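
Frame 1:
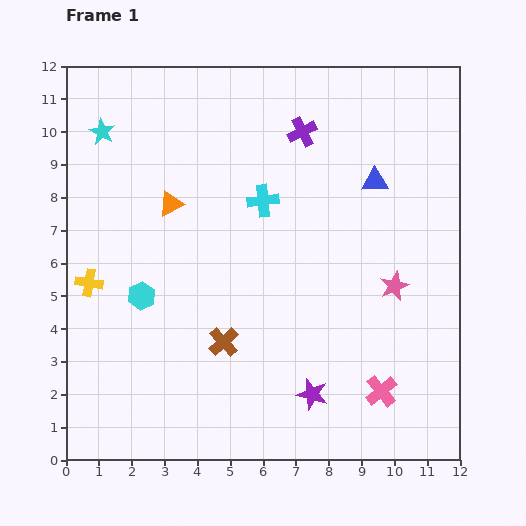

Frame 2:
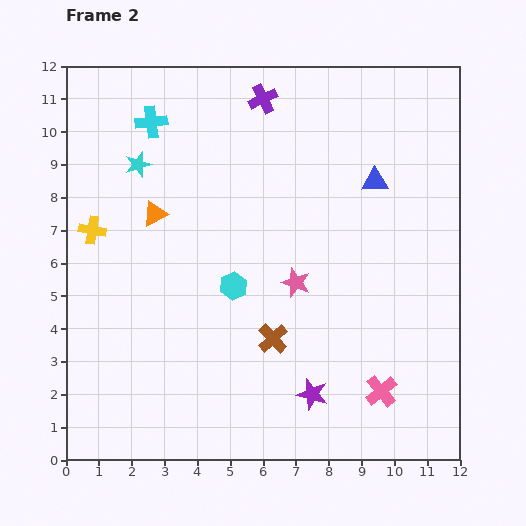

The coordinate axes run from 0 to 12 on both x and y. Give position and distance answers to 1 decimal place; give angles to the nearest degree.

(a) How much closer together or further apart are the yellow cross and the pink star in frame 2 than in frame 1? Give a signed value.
-2.9

Distance in frame 1: 9.3. Distance in frame 2: 6.4.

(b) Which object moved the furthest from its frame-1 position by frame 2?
the cyan cross

(moved 4.2; next 3.0)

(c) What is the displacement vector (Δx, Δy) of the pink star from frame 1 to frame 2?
(-3.0, 0.1)

The pink star was at (10.0, 5.3) in frame 1 and (7.0, 5.4) in frame 2.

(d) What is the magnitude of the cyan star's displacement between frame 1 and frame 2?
1.5

The cyan star moved from (1.1, 10.0) to (2.2, 9.0), a distance of √(1.1² + 1.0²) ≈ 1.5.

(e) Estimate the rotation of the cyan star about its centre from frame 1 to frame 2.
26° clockwise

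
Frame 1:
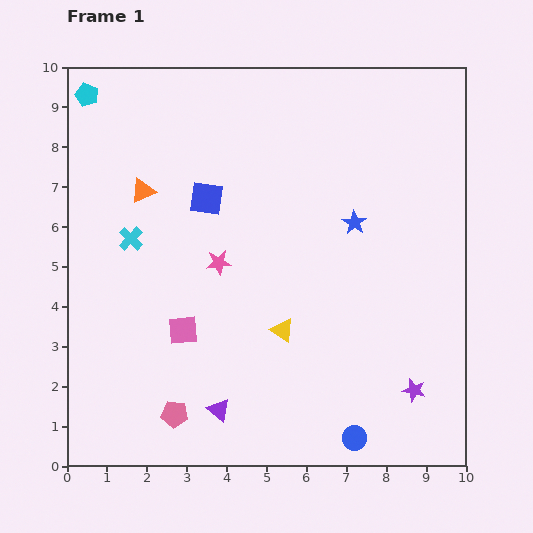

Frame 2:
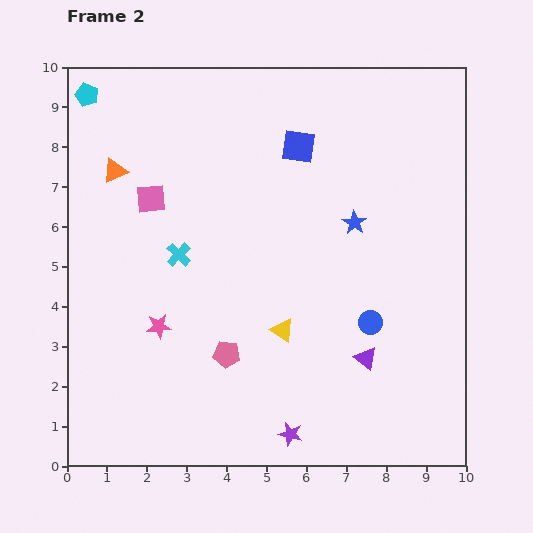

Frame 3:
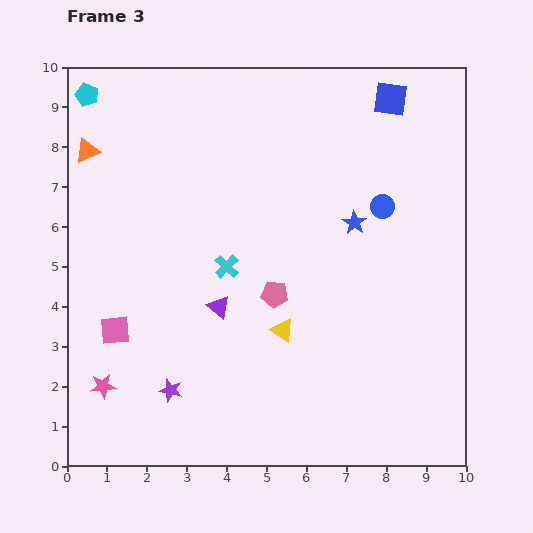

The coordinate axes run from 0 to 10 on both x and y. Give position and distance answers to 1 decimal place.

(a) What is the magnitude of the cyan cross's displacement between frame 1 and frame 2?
1.3

The cyan cross moved from (1.6, 5.7) to (2.8, 5.3), a distance of √(1.2² + 0.4²) ≈ 1.3.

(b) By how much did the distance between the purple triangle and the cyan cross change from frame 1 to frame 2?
+0.6

Distance in frame 1: 4.8. Distance in frame 2: 5.4.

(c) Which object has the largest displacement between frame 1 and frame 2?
the purple triangle

(moved 3.9; next 3.4)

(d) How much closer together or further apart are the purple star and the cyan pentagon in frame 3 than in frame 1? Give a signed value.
-3.3

Distance in frame 1: 11.0. Distance in frame 3: 7.7.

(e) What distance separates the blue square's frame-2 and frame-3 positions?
2.6

The blue square moved from (5.8, 8.0) to (8.1, 9.2), a distance of √(2.3² + 1.2²) ≈ 2.6.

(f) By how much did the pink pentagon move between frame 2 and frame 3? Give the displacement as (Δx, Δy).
(1.2, 1.5)

The pink pentagon was at (4.0, 2.8) in frame 2 and (5.2, 4.3) in frame 3.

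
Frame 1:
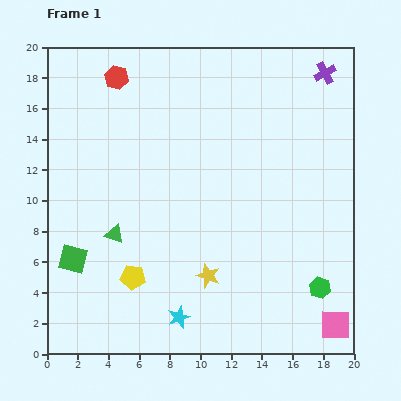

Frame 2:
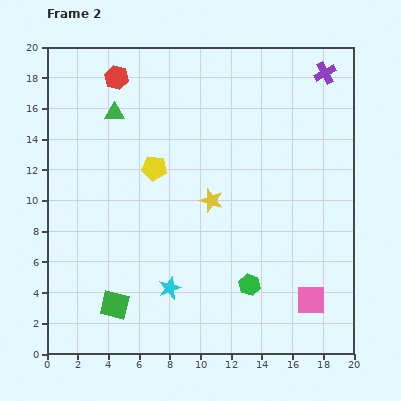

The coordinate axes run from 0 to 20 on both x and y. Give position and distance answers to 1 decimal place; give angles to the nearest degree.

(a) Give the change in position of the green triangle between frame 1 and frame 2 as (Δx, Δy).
(0.0, 7.9)

The green triangle was at (4.4, 7.8) in frame 1 and (4.4, 15.7) in frame 2.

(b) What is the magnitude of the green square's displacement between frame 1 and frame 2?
4.0

The green square moved from (1.7, 6.2) to (4.4, 3.2), a distance of √(2.7² + 3.0²) ≈ 4.0.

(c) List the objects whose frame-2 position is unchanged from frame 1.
the purple cross, the red hexagon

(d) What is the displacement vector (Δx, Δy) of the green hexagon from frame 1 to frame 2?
(-4.6, 0.2)

The green hexagon was at (17.8, 4.3) in frame 1 and (13.2, 4.5) in frame 2.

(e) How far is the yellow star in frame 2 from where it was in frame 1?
4.9

The yellow star moved from (10.5, 5.1) to (10.7, 10.0), a distance of √(0.2² + 4.9²) ≈ 4.9.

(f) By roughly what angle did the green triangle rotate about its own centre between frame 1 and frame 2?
20° counter-clockwise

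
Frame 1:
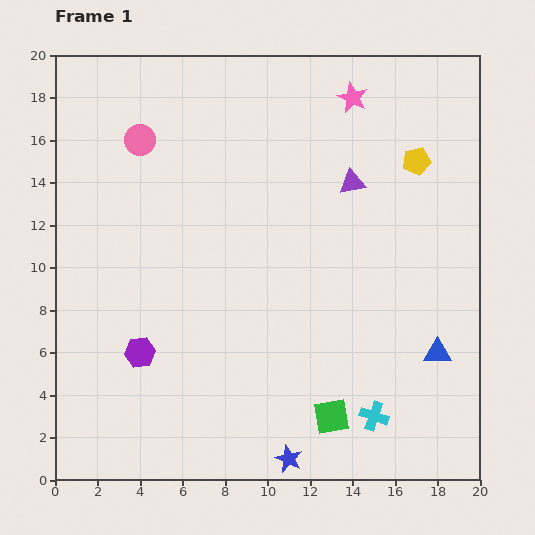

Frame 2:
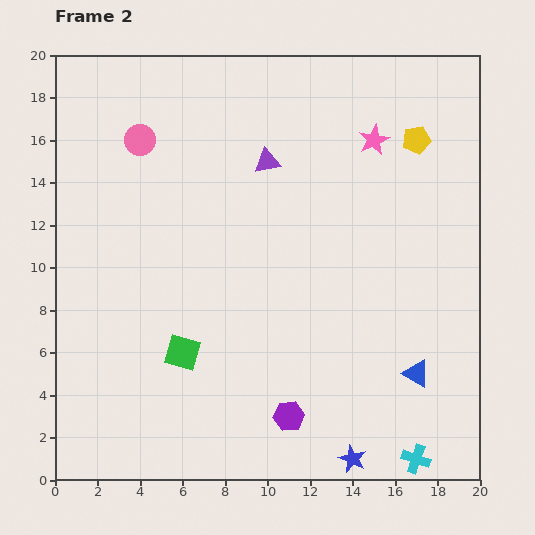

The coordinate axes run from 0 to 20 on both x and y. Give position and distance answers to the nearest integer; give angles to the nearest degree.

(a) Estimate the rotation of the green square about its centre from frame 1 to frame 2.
27° clockwise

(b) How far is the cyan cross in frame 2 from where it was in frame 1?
3

The cyan cross moved from (15, 3) to (17, 1), a distance of √(2² + 2²) ≈ 3.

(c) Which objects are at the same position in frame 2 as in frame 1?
the pink circle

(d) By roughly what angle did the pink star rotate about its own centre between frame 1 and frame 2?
21° clockwise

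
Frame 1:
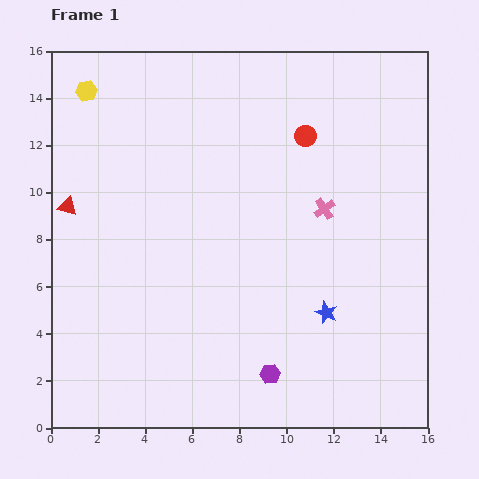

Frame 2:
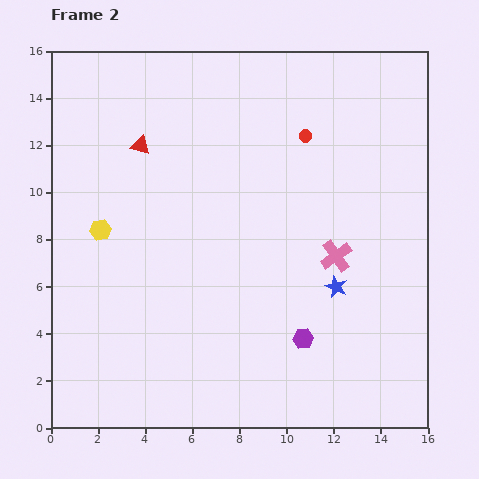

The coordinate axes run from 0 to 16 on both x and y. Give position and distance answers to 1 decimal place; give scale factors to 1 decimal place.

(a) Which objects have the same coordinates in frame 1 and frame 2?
the red circle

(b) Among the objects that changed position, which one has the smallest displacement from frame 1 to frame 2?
the blue star

(moved 1.2)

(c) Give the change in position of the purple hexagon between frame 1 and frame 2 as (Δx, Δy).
(1.4, 1.5)

The purple hexagon was at (9.3, 2.3) in frame 1 and (10.7, 3.8) in frame 2.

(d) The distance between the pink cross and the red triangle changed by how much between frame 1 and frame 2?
-1.4

Distance in frame 1: 10.9. Distance in frame 2: 9.5.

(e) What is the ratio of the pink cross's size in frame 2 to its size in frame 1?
1.5×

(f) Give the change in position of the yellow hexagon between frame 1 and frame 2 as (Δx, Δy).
(0.6, -5.9)

The yellow hexagon was at (1.5, 14.3) in frame 1 and (2.1, 8.4) in frame 2.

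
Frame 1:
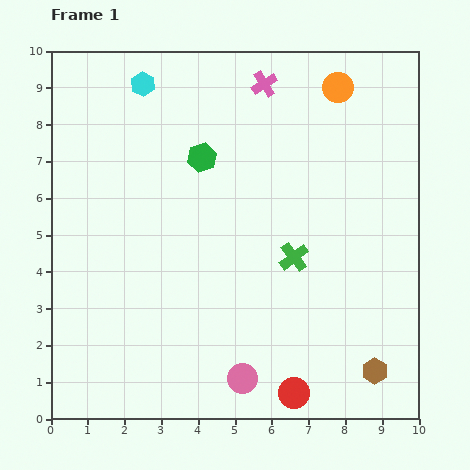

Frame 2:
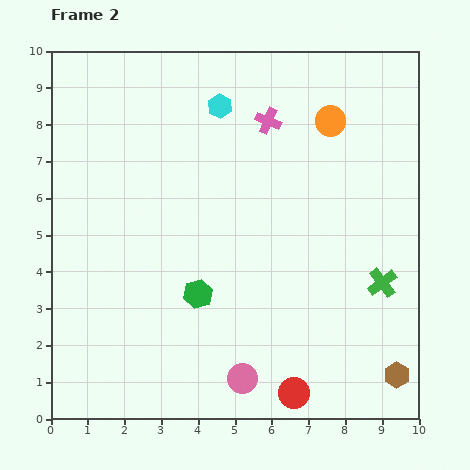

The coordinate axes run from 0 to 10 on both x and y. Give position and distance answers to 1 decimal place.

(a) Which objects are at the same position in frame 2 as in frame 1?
the red circle, the pink circle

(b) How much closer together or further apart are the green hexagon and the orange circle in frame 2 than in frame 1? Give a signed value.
+1.7

Distance in frame 1: 4.2. Distance in frame 2: 5.9.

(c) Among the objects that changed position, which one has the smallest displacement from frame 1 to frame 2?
the brown hexagon

(moved 0.6)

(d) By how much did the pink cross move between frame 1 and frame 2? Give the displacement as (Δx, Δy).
(0.1, -1.0)

The pink cross was at (5.8, 9.1) in frame 1 and (5.9, 8.1) in frame 2.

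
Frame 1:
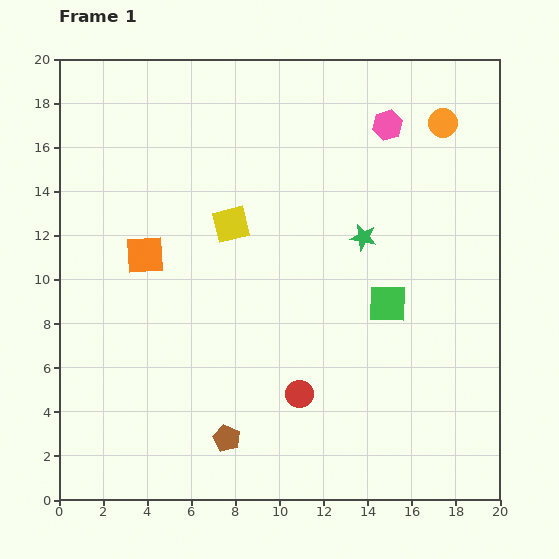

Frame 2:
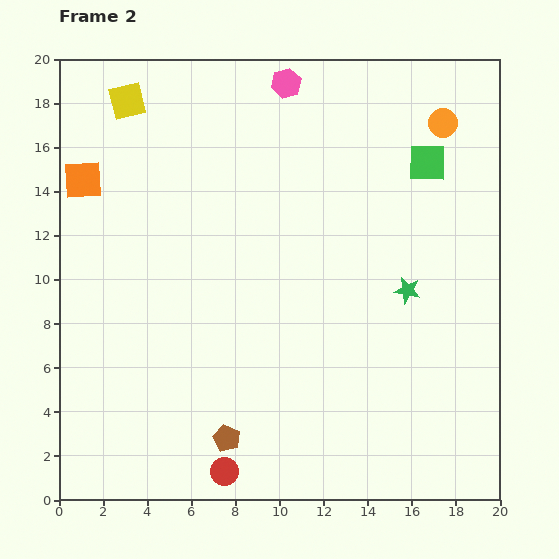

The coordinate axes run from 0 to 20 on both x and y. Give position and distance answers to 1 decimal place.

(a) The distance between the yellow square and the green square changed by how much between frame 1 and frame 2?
+5.9

Distance in frame 1: 8.0. Distance in frame 2: 13.9.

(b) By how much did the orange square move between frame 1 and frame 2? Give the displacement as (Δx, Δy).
(-2.8, 3.4)

The orange square was at (3.9, 11.1) in frame 1 and (1.1, 14.5) in frame 2.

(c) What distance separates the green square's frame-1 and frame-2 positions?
6.6

The green square moved from (14.9, 8.9) to (16.7, 15.3), a distance of √(1.8² + 6.4²) ≈ 6.6.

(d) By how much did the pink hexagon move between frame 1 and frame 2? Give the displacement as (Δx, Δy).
(-4.6, 1.9)

The pink hexagon was at (14.9, 17.0) in frame 1 and (10.3, 18.9) in frame 2.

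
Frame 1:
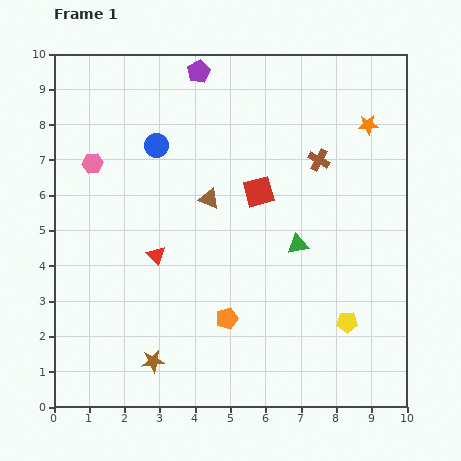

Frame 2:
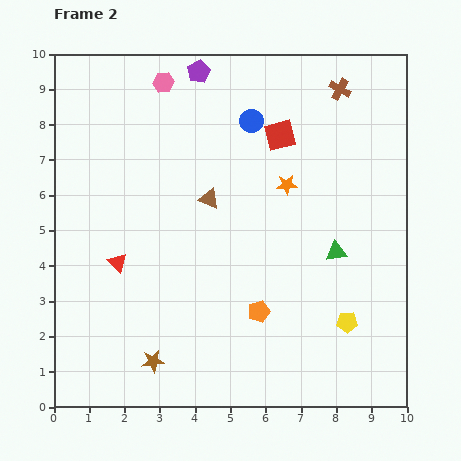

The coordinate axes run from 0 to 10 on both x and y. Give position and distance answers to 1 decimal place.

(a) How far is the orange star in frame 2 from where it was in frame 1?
2.9

The orange star moved from (8.9, 8.0) to (6.6, 6.3), a distance of √(2.3² + 1.7²) ≈ 2.9.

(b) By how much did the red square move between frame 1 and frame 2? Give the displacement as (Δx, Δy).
(0.6, 1.6)

The red square was at (5.8, 6.1) in frame 1 and (6.4, 7.7) in frame 2.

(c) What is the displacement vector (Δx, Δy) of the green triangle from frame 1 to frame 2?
(1.1, -0.2)

The green triangle was at (6.9, 4.6) in frame 1 and (8.0, 4.4) in frame 2.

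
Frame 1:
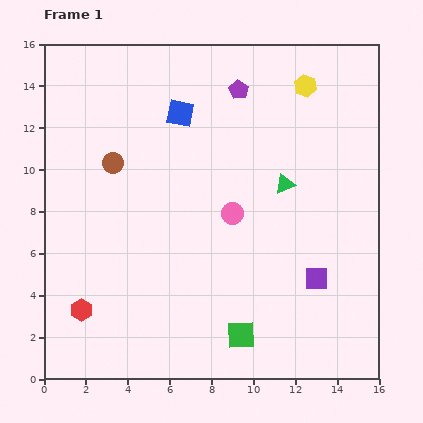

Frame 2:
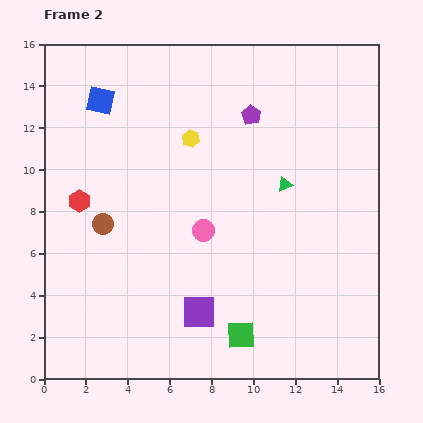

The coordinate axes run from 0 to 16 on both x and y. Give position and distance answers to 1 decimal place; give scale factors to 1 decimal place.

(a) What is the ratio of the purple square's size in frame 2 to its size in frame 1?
1.4×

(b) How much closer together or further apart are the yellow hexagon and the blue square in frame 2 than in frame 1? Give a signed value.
-1.4

Distance in frame 1: 6.1. Distance in frame 2: 4.7.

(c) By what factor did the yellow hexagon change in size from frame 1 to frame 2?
0.8×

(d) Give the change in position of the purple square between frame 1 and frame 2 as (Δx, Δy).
(-5.6, -1.6)

The purple square was at (13.0, 4.8) in frame 1 and (7.4, 3.2) in frame 2.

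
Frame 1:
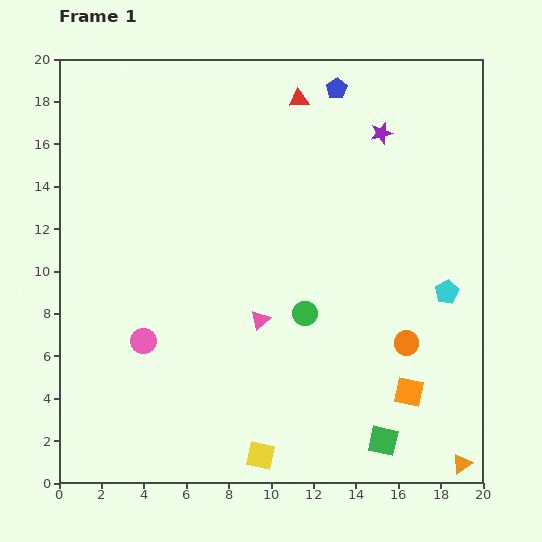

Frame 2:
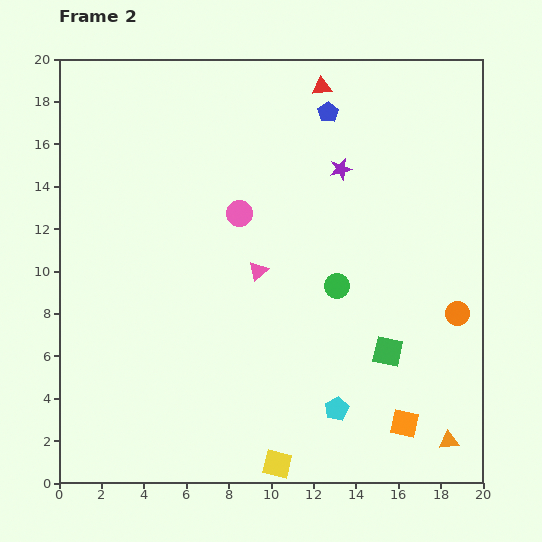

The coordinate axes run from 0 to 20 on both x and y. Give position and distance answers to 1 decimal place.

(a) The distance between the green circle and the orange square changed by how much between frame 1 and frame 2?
+1.1

Distance in frame 1: 6.1. Distance in frame 2: 7.2.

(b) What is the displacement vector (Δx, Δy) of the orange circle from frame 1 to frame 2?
(2.4, 1.4)

The orange circle was at (16.4, 6.6) in frame 1 and (18.8, 8.0) in frame 2.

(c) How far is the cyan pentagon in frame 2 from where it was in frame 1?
7.6

The cyan pentagon moved from (18.3, 9.0) to (13.1, 3.5), a distance of √(5.2² + 5.5²) ≈ 7.6.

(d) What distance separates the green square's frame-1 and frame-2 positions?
4.2

The green square moved from (15.3, 2.0) to (15.5, 6.2), a distance of √(0.2² + 4.2²) ≈ 4.2.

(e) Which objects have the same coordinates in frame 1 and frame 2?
none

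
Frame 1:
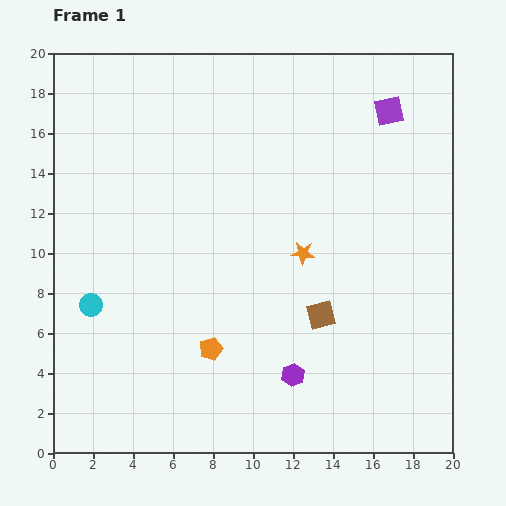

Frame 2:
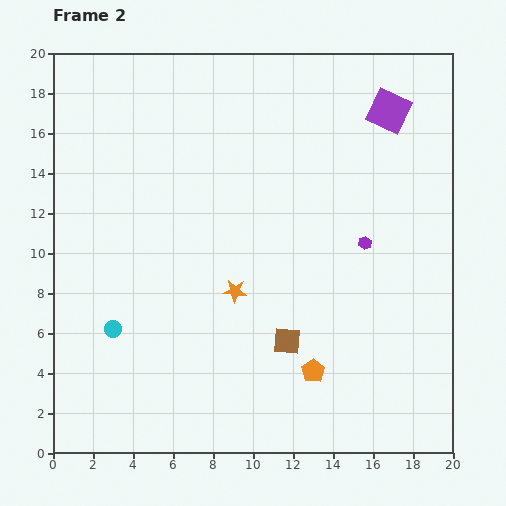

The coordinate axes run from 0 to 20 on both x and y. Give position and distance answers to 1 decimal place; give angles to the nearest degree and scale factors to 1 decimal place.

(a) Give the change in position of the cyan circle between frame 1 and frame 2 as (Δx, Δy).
(1.1, -1.2)

The cyan circle was at (1.9, 7.4) in frame 1 and (3.0, 6.2) in frame 2.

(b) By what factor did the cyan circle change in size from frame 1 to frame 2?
0.8×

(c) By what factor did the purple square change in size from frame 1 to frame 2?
1.4×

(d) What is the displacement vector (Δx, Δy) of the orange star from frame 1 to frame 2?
(-3.4, -1.9)

The orange star was at (12.5, 10.0) in frame 1 and (9.1, 8.1) in frame 2.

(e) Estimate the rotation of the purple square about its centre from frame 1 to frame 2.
37° clockwise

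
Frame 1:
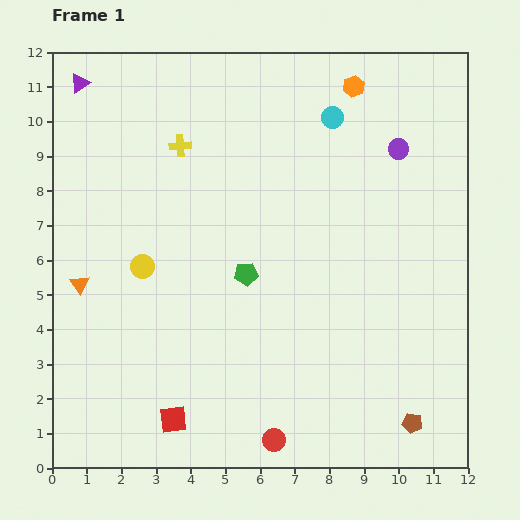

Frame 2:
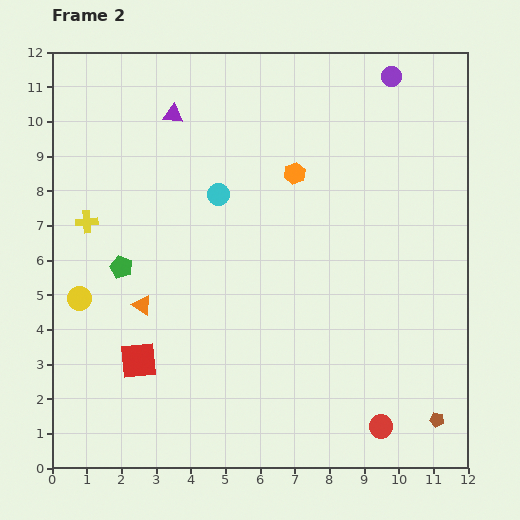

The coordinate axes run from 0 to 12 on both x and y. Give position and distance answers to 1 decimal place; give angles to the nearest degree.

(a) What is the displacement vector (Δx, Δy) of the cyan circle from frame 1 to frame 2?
(-3.3, -2.2)

The cyan circle was at (8.1, 10.1) in frame 1 and (4.8, 7.9) in frame 2.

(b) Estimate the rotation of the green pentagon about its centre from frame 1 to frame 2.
27° clockwise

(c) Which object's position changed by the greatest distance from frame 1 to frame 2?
the cyan circle

(moved 4.0; next 3.6)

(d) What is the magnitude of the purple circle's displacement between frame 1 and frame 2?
2.1

The purple circle moved from (10.0, 9.2) to (9.8, 11.3), a distance of √(0.2² + 2.1²) ≈ 2.1.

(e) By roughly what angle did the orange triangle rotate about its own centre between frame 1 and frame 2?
25° counter-clockwise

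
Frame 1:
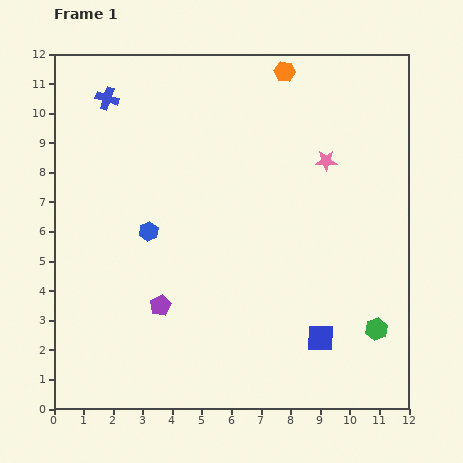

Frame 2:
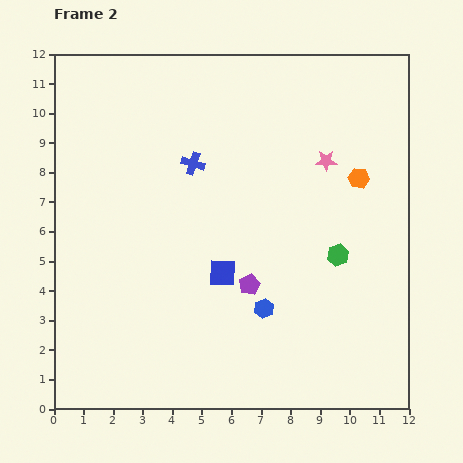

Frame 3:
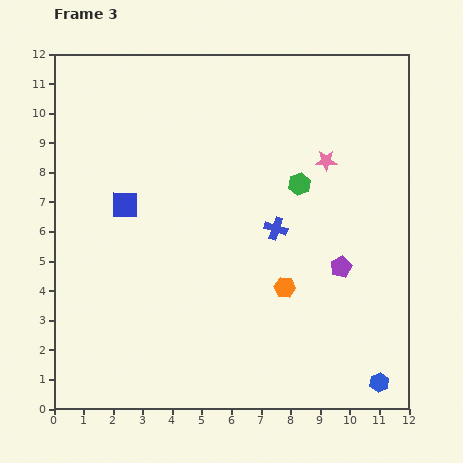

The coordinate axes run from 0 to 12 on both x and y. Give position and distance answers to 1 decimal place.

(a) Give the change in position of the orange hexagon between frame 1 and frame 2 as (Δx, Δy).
(2.5, -3.6)

The orange hexagon was at (7.8, 11.4) in frame 1 and (10.3, 7.8) in frame 2.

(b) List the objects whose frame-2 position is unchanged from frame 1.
the pink star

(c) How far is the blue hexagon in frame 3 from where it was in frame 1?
9.3

The blue hexagon moved from (3.2, 6.0) to (11.0, 0.9), a distance of √(7.8² + 5.1²) ≈ 9.3.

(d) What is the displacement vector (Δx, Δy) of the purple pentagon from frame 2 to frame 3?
(3.1, 0.6)

The purple pentagon was at (6.6, 4.2) in frame 2 and (9.7, 4.8) in frame 3.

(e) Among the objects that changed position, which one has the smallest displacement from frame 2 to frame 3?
the green hexagon

(moved 2.7)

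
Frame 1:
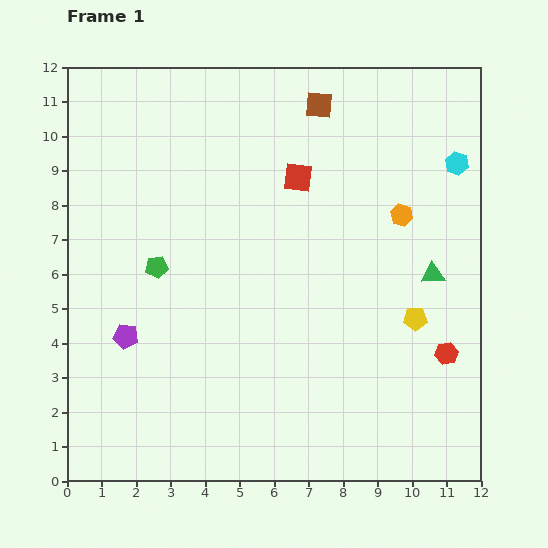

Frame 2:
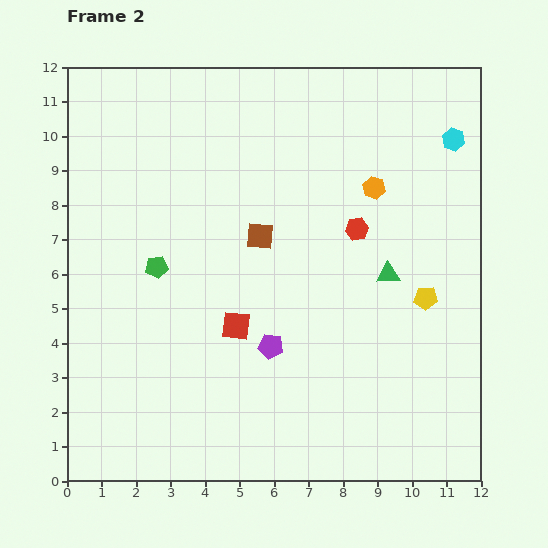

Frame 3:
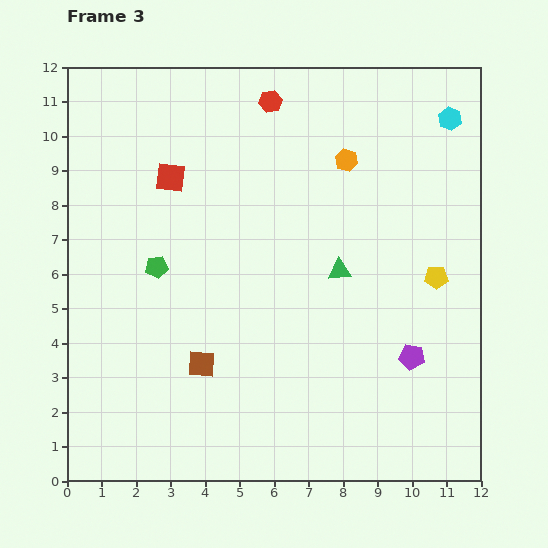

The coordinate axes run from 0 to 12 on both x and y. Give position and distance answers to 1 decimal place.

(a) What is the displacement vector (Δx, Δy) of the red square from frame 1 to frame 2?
(-1.8, -4.3)

The red square was at (6.7, 8.8) in frame 1 and (4.9, 4.5) in frame 2.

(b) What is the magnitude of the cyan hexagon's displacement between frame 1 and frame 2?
0.7

The cyan hexagon moved from (11.3, 9.2) to (11.2, 9.9), a distance of √(0.1² + 0.7²) ≈ 0.7.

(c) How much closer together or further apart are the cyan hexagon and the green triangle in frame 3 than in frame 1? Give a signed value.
+2.1

Distance in frame 1: 3.3. Distance in frame 3: 5.4.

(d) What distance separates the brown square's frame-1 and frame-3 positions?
8.2

The brown square moved from (7.3, 10.9) to (3.9, 3.4), a distance of √(3.4² + 7.5²) ≈ 8.2.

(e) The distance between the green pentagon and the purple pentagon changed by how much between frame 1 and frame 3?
+5.6

Distance in frame 1: 2.2. Distance in frame 3: 7.8.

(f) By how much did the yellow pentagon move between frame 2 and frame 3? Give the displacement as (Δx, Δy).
(0.3, 0.6)

The yellow pentagon was at (10.4, 5.3) in frame 2 and (10.7, 5.9) in frame 3.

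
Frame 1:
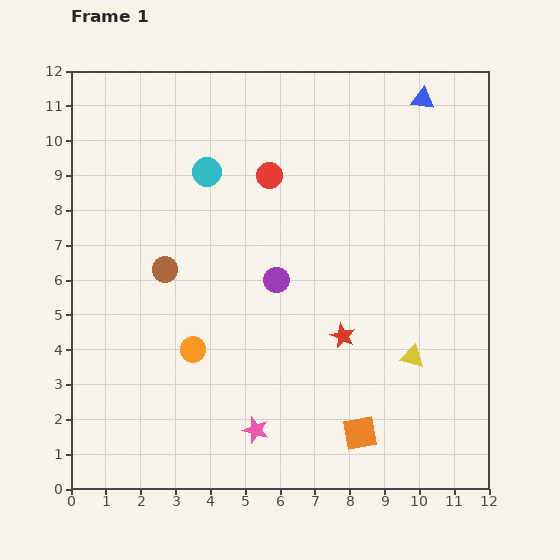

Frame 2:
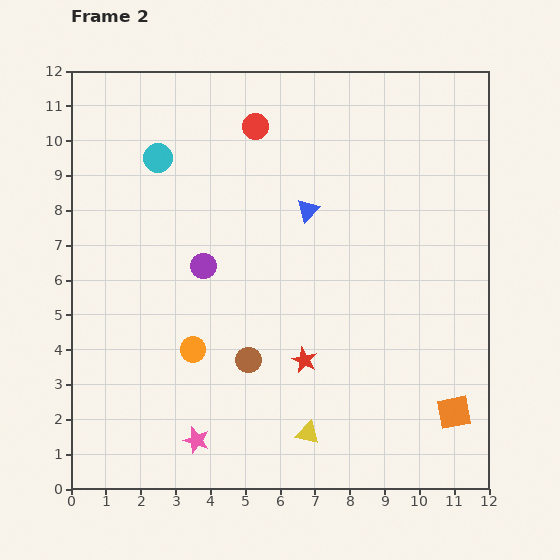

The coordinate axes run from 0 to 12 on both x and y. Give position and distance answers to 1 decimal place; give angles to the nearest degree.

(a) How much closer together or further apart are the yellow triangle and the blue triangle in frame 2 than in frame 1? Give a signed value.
-1.0

Distance in frame 1: 7.4. Distance in frame 2: 6.4.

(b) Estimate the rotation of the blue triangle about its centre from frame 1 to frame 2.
52° counter-clockwise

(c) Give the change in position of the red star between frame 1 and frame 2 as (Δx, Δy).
(-1.1, -0.7)

The red star was at (7.8, 4.4) in frame 1 and (6.7, 3.7) in frame 2.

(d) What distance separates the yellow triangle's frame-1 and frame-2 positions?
3.7

The yellow triangle moved from (9.8, 3.8) to (6.8, 1.6), a distance of √(3.0² + 2.2²) ≈ 3.7.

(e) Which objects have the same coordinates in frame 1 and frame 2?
the orange circle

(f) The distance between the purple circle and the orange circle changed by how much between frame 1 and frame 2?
-0.7

Distance in frame 1: 3.1. Distance in frame 2: 2.4.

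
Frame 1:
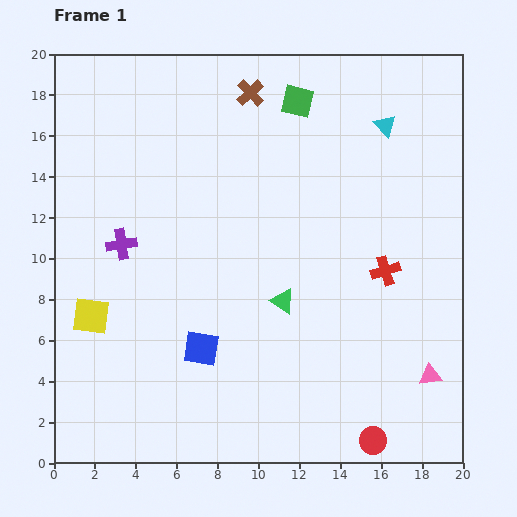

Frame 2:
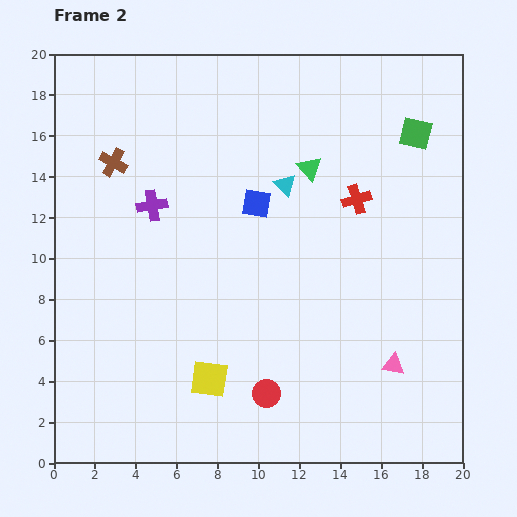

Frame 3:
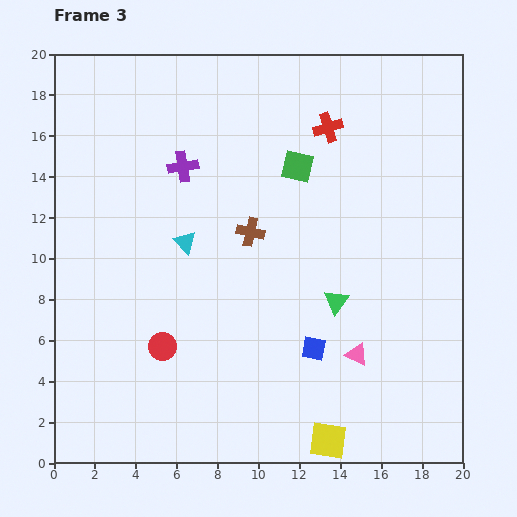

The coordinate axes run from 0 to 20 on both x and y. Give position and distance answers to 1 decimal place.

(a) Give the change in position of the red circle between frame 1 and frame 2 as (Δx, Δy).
(-5.2, 2.3)

The red circle was at (15.6, 1.1) in frame 1 and (10.4, 3.4) in frame 2.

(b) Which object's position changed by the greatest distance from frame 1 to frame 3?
the yellow square

(moved 13.1; next 11.3)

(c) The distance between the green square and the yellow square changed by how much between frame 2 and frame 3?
-2.2

Distance in frame 2: 15.7. Distance in frame 3: 13.5.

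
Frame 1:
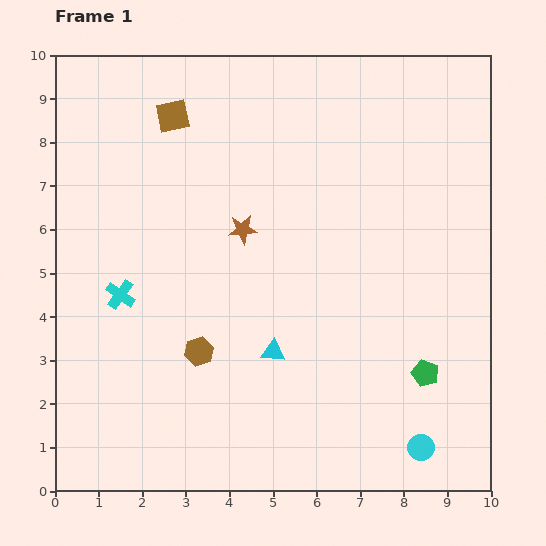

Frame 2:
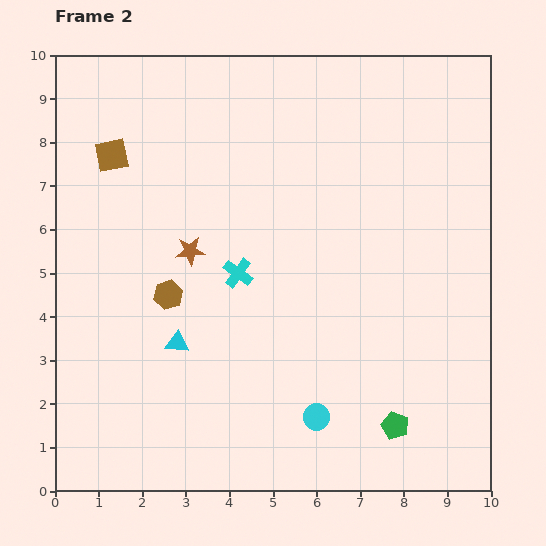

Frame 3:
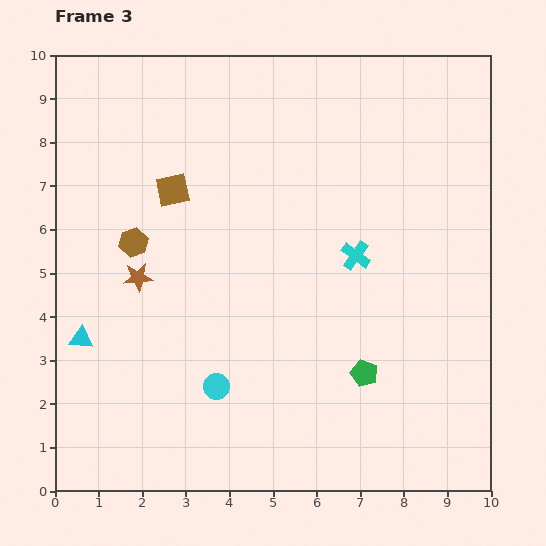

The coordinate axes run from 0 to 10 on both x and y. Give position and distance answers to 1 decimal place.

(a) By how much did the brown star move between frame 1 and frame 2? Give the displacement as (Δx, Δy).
(-1.2, -0.5)

The brown star was at (4.3, 6.0) in frame 1 and (3.1, 5.5) in frame 2.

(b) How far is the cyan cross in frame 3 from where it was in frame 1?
5.5

The cyan cross moved from (1.5, 4.5) to (6.9, 5.4), a distance of √(5.4² + 0.9²) ≈ 5.5.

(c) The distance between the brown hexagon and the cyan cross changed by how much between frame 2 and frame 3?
+3.4

Distance in frame 2: 1.7. Distance in frame 3: 5.1.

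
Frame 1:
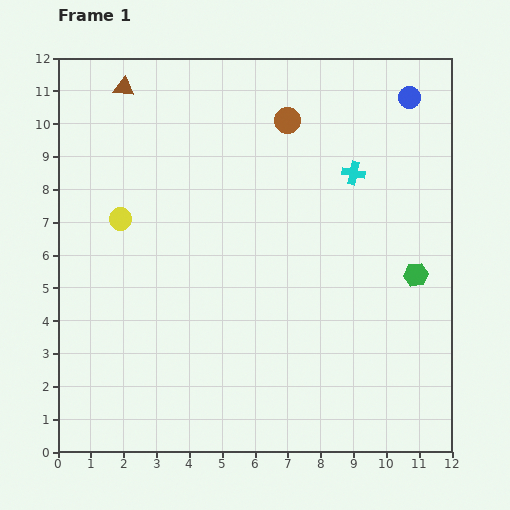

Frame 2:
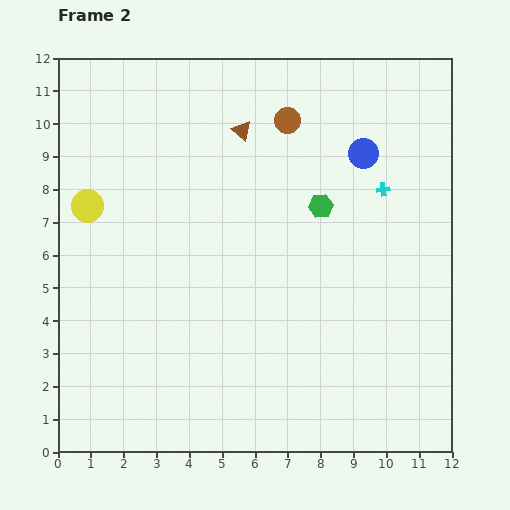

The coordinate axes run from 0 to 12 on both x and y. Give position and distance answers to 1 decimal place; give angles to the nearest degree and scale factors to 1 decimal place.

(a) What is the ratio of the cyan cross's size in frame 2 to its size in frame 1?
0.6×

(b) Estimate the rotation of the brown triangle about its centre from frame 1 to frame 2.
34° clockwise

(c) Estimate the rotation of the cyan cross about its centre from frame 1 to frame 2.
19° counter-clockwise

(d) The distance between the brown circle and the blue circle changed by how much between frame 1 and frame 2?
-1.3

Distance in frame 1: 3.8. Distance in frame 2: 2.5.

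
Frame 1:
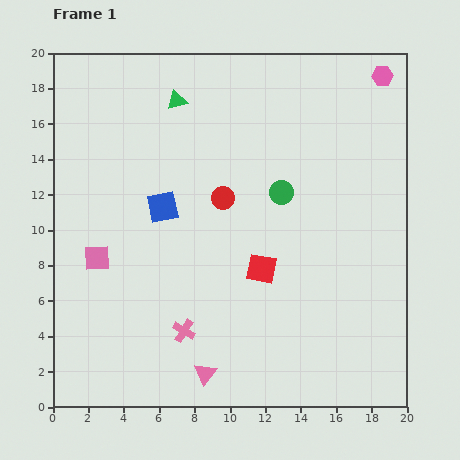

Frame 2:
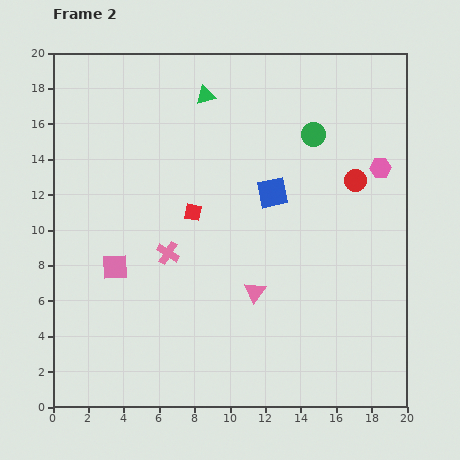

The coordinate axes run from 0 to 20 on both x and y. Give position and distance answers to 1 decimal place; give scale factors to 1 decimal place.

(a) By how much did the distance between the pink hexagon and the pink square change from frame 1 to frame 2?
-3.1

Distance in frame 1: 19.1. Distance in frame 2: 16.0.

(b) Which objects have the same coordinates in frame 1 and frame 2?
none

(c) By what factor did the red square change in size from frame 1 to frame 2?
0.6×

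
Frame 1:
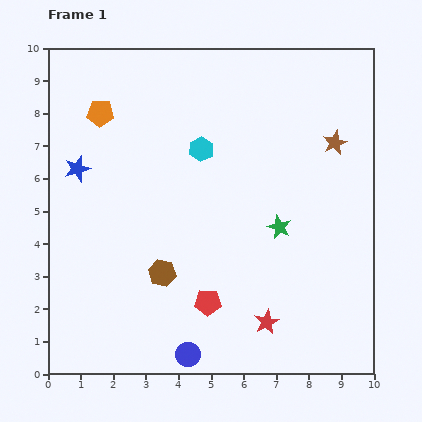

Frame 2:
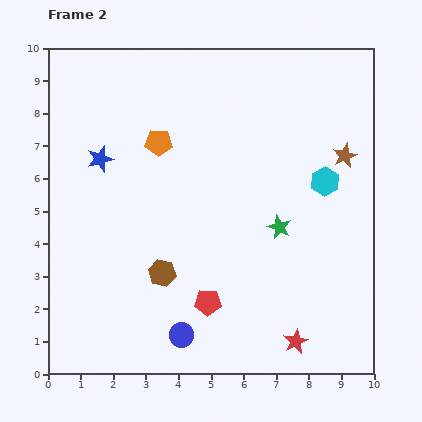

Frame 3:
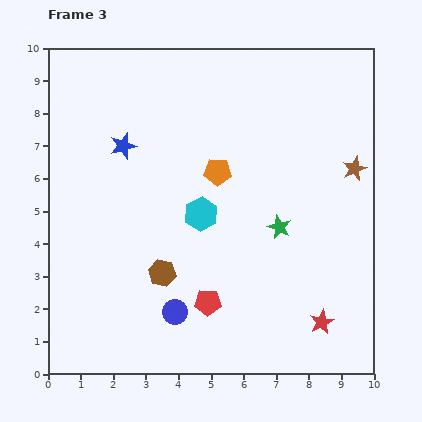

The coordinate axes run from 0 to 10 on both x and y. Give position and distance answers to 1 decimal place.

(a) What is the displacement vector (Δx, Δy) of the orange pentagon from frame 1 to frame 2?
(1.8, -0.9)

The orange pentagon was at (1.6, 8.0) in frame 1 and (3.4, 7.1) in frame 2.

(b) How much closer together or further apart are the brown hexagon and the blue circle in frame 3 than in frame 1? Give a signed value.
-1.3

Distance in frame 1: 2.6. Distance in frame 3: 1.3.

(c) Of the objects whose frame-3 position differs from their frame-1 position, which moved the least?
the brown star

(moved 1.0)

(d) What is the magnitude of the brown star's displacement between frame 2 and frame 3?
0.5

The brown star moved from (9.1, 6.7) to (9.4, 6.3), a distance of √(0.3² + 0.4²) ≈ 0.5.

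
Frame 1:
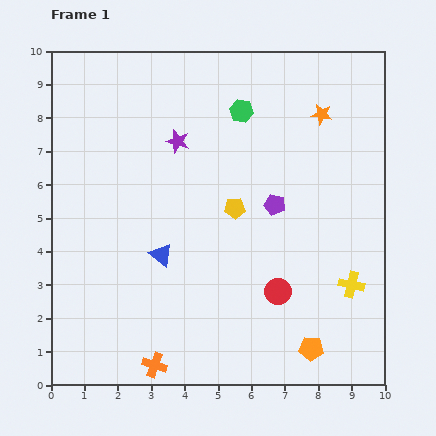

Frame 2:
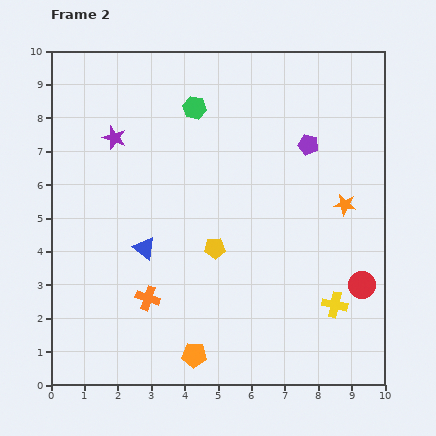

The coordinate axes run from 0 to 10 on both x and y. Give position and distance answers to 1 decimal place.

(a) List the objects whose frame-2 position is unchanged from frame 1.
none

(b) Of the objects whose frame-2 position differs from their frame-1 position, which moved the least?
the blue triangle

(moved 0.5)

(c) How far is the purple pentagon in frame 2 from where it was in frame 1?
2.1

The purple pentagon moved from (6.7, 5.4) to (7.7, 7.2), a distance of √(1.0² + 1.8²) ≈ 2.1.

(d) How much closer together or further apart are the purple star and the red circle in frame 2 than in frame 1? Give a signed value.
+3.2

Distance in frame 1: 5.4. Distance in frame 2: 8.6.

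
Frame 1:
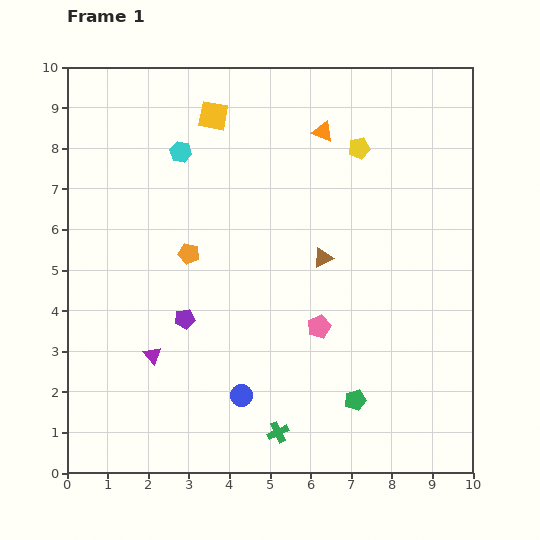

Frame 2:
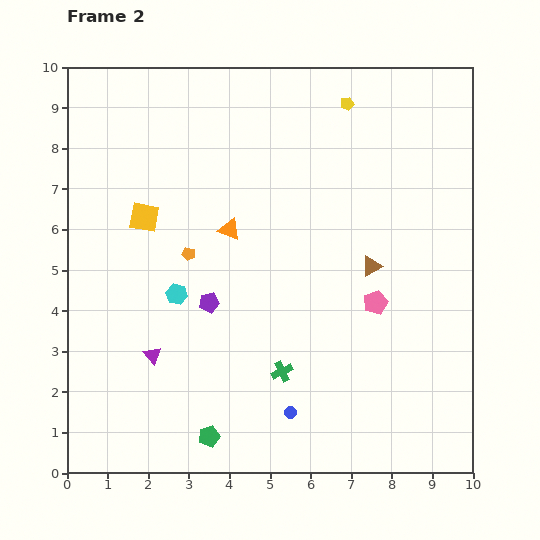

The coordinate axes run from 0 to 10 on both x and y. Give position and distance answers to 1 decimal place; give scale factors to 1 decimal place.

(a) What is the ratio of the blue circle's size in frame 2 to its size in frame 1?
0.6×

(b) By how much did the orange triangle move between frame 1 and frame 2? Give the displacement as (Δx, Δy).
(-2.3, -2.4)

The orange triangle was at (6.3, 8.4) in frame 1 and (4.0, 6.0) in frame 2.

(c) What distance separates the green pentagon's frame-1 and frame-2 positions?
3.7

The green pentagon moved from (7.1, 1.8) to (3.5, 0.9), a distance of √(3.6² + 0.9²) ≈ 3.7.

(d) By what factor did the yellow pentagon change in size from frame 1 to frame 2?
0.6×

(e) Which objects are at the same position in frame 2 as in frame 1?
the orange pentagon, the purple triangle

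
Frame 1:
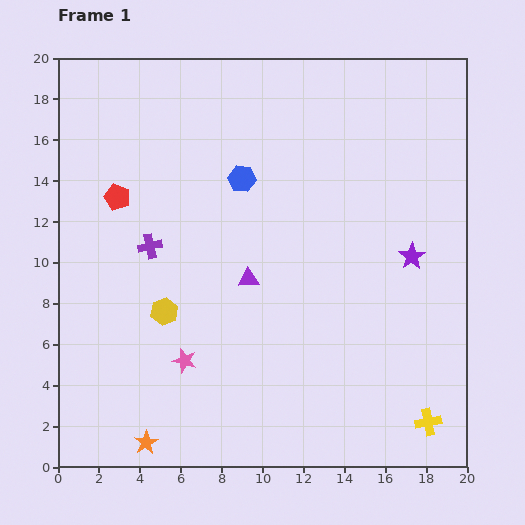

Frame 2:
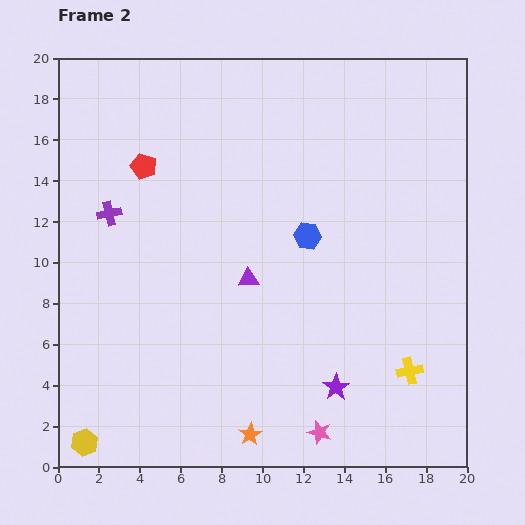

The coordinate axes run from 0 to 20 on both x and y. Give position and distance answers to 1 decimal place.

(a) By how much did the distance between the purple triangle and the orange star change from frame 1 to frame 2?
-1.8

Distance in frame 1: 9.4. Distance in frame 2: 7.6.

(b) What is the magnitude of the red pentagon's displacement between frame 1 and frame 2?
2.0

The red pentagon moved from (2.9, 13.2) to (4.2, 14.7), a distance of √(1.3² + 1.5²) ≈ 2.0.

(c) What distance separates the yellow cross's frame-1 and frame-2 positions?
2.7

The yellow cross moved from (18.1, 2.2) to (17.2, 4.7), a distance of √(0.9² + 2.5²) ≈ 2.7.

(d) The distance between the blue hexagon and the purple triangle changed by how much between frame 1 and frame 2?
-1.3

Distance in frame 1: 4.9. Distance in frame 2: 3.6.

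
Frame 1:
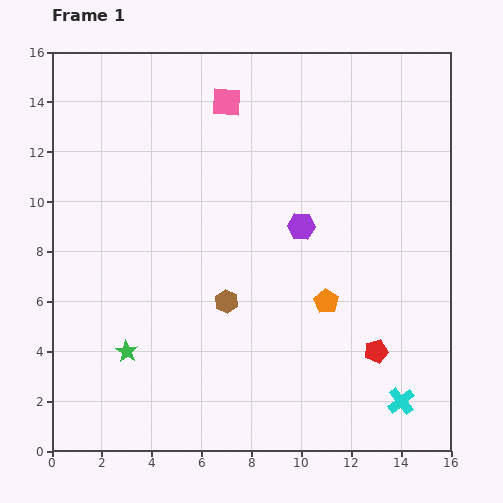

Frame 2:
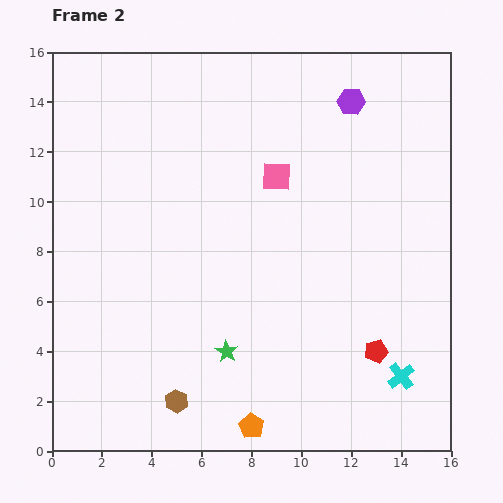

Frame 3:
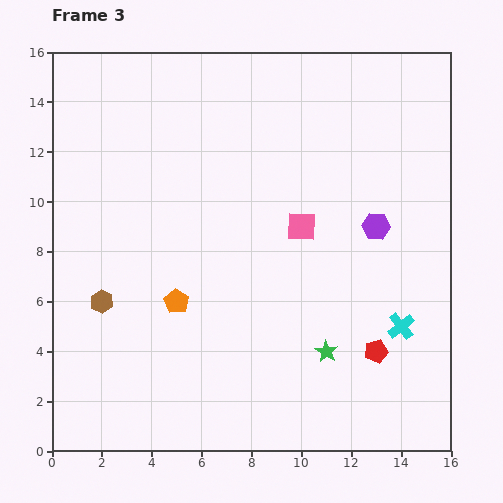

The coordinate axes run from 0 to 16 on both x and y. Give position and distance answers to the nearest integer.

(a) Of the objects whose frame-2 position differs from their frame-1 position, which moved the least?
the cyan cross

(moved 1)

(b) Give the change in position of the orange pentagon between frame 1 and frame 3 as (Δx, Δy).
(-6, 0)

The orange pentagon was at (11, 6) in frame 1 and (5, 6) in frame 3.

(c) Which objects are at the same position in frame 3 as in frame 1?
the red pentagon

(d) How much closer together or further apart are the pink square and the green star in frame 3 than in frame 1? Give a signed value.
-6

Distance in frame 1: 11. Distance in frame 3: 5.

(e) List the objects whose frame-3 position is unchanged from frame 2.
the red pentagon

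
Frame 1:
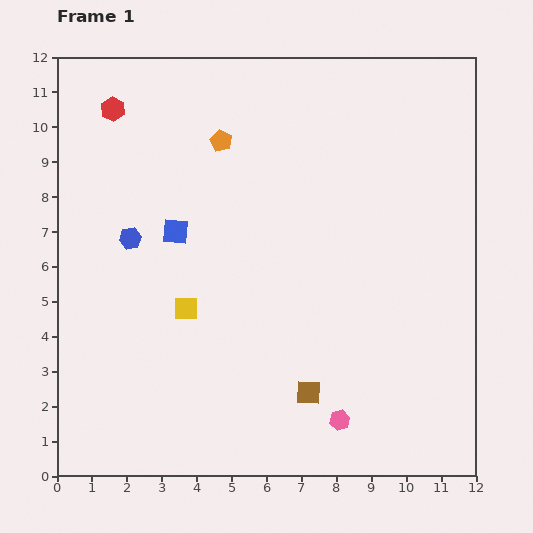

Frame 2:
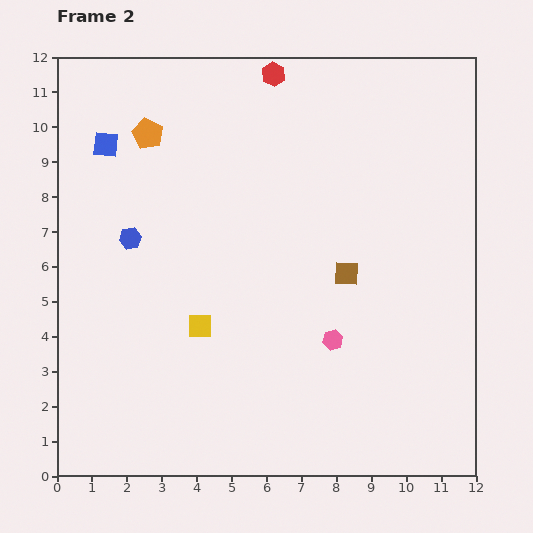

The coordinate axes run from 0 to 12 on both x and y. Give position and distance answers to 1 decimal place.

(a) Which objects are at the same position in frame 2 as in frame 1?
the blue hexagon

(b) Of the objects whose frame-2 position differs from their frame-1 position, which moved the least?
the yellow square

(moved 0.6)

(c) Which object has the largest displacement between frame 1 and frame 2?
the red hexagon

(moved 4.7; next 3.6)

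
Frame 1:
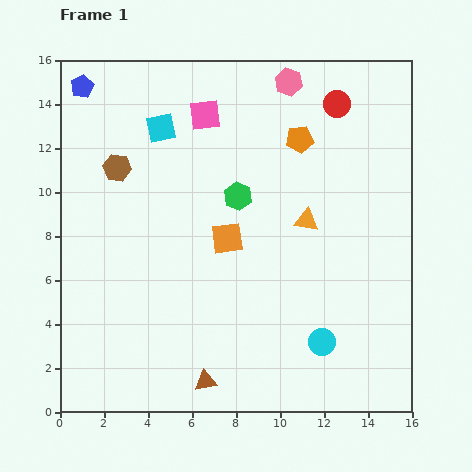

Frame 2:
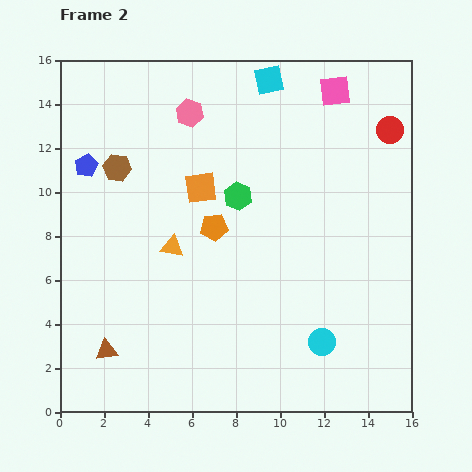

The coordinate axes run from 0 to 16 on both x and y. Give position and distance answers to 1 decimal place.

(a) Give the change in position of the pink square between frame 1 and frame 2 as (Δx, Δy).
(5.9, 1.1)

The pink square was at (6.6, 13.5) in frame 1 and (12.5, 14.6) in frame 2.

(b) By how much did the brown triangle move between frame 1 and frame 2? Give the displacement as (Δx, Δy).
(-4.5, 1.4)

The brown triangle was at (6.6, 1.4) in frame 1 and (2.1, 2.8) in frame 2.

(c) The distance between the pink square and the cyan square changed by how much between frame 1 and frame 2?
+0.9

Distance in frame 1: 2.1. Distance in frame 2: 3.0.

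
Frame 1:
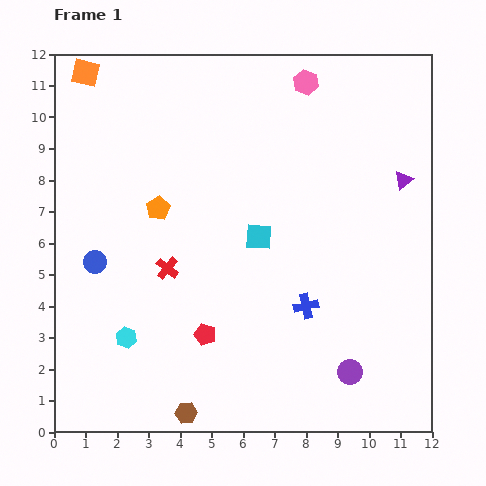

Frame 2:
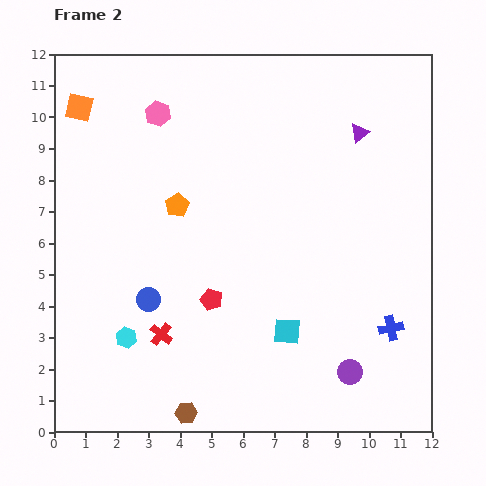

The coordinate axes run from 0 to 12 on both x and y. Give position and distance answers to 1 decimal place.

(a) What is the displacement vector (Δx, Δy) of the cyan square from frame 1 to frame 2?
(0.9, -3.0)

The cyan square was at (6.5, 6.2) in frame 1 and (7.4, 3.2) in frame 2.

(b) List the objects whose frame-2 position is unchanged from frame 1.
the cyan hexagon, the brown hexagon, the purple circle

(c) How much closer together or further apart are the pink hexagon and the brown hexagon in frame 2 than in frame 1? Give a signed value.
-1.7

Distance in frame 1: 11.2. Distance in frame 2: 9.5.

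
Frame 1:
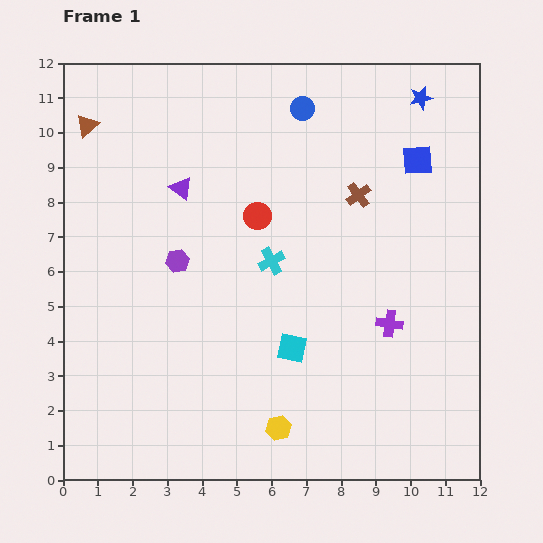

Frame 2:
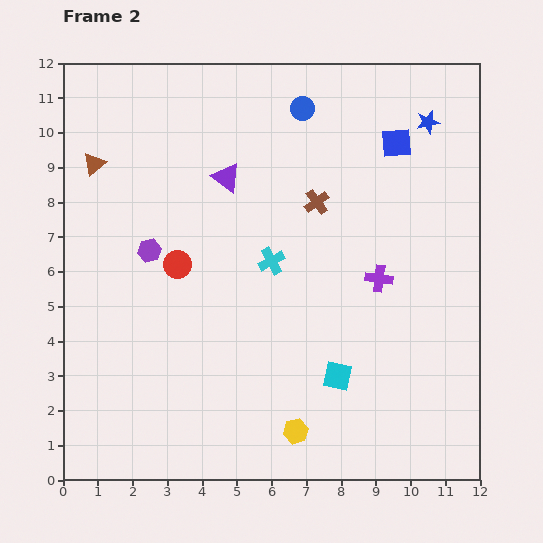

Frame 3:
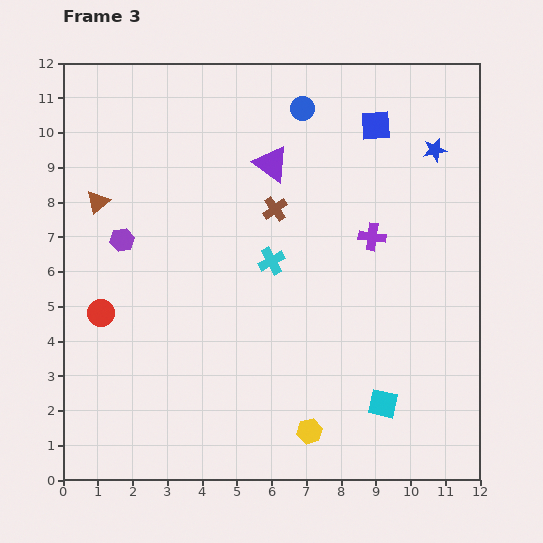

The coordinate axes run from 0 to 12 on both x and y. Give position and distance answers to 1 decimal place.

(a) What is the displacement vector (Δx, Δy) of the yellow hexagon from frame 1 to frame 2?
(0.5, -0.1)

The yellow hexagon was at (6.2, 1.5) in frame 1 and (6.7, 1.4) in frame 2.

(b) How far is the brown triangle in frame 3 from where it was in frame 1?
2.2

The brown triangle moved from (0.7, 10.2) to (1.0, 8.0), a distance of √(0.3² + 2.2²) ≈ 2.2.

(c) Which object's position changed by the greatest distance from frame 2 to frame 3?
the red circle

(moved 2.6; next 1.5)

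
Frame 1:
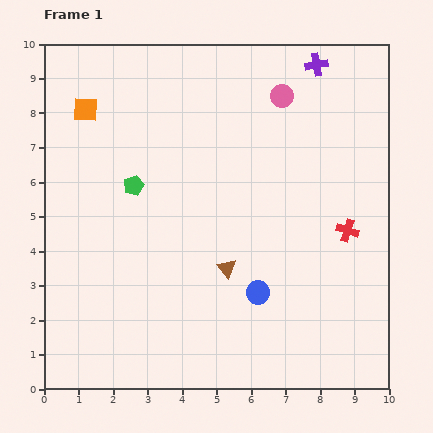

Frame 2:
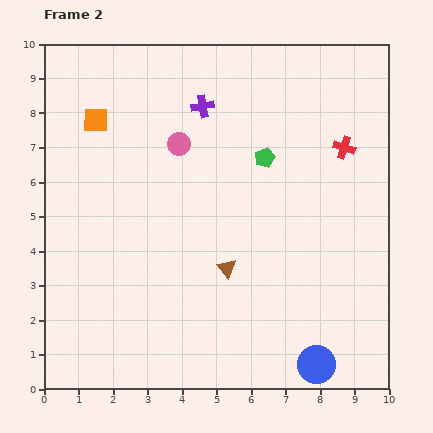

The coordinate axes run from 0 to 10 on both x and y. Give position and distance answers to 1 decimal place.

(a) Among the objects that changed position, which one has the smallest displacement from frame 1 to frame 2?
the orange square

(moved 0.4)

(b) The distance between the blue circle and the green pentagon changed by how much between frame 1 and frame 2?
+1.4

Distance in frame 1: 4.8. Distance in frame 2: 6.2.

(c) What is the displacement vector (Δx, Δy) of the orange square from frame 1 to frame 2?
(0.3, -0.3)

The orange square was at (1.2, 8.1) in frame 1 and (1.5, 7.8) in frame 2.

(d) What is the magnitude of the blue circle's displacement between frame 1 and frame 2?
2.7

The blue circle moved from (6.2, 2.8) to (7.9, 0.7), a distance of √(1.7² + 2.1²) ≈ 2.7.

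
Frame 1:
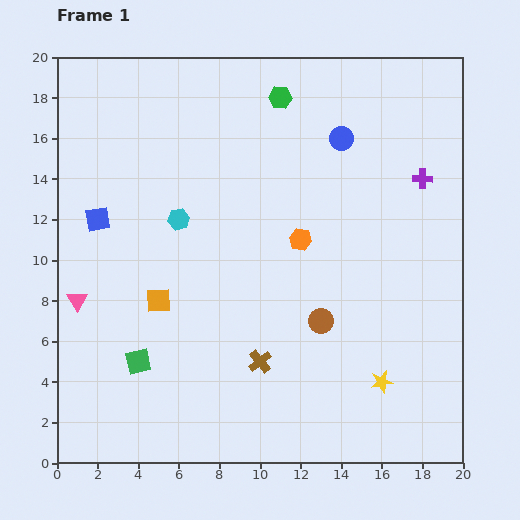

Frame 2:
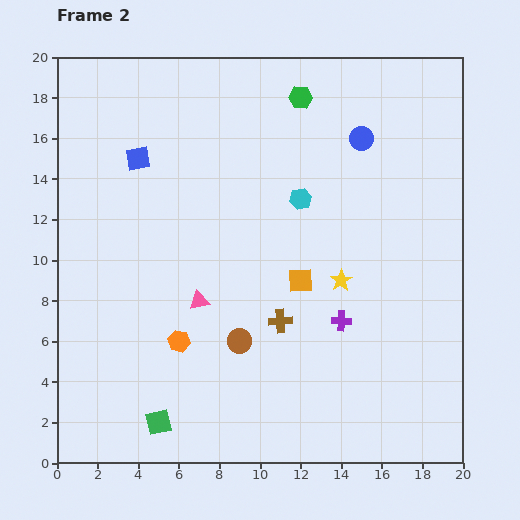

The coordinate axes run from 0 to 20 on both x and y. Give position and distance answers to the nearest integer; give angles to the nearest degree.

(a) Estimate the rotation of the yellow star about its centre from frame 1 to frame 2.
22° counter-clockwise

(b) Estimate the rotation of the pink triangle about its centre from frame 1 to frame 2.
48° clockwise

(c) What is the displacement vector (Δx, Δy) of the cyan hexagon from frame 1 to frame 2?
(6, 1)

The cyan hexagon was at (6, 12) in frame 1 and (12, 13) in frame 2.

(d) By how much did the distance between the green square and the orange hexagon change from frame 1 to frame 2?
-6

Distance in frame 1: 10. Distance in frame 2: 4.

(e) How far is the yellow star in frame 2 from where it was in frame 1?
5

The yellow star moved from (16, 4) to (14, 9), a distance of √(2² + 5²) ≈ 5.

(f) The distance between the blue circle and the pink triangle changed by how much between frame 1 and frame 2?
-4

Distance in frame 1: 15. Distance in frame 2: 11.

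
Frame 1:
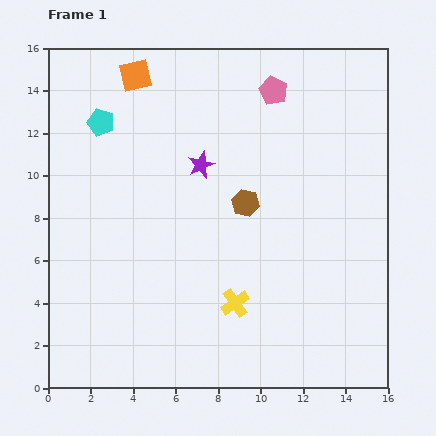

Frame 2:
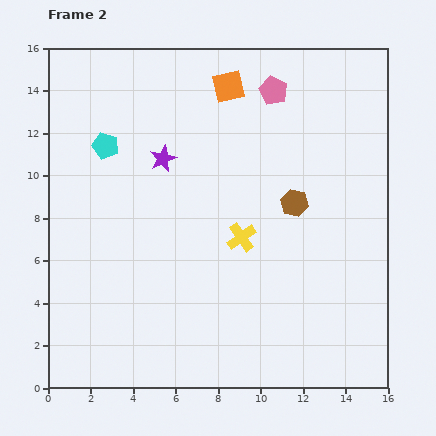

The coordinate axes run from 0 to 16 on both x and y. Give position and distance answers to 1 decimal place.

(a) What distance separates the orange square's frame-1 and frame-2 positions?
4.4

The orange square moved from (4.1, 14.7) to (8.5, 14.2), a distance of √(4.4² + 0.5²) ≈ 4.4.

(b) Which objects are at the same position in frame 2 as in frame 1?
the pink pentagon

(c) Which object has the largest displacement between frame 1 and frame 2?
the orange square

(moved 4.4; next 3.1)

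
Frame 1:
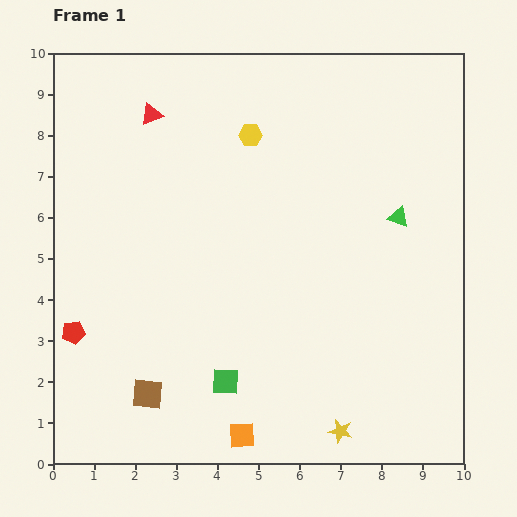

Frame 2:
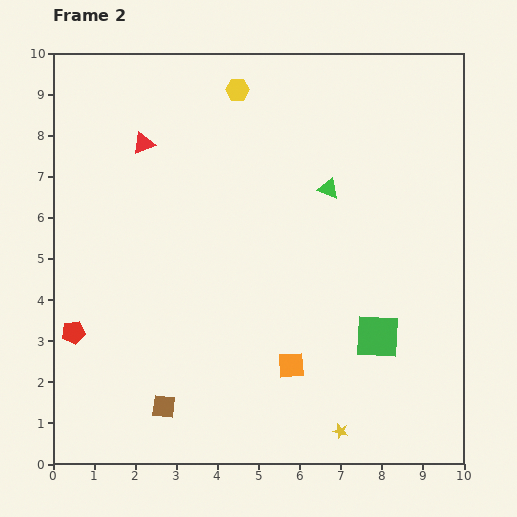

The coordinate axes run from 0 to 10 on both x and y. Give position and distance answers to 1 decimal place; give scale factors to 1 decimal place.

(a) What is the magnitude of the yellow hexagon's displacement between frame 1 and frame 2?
1.1

The yellow hexagon moved from (4.8, 8.0) to (4.5, 9.1), a distance of √(0.3² + 1.1²) ≈ 1.1.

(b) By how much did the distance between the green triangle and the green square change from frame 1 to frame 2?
-2.0

Distance in frame 1: 5.8. Distance in frame 2: 3.8.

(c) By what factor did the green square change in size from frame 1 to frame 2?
1.7×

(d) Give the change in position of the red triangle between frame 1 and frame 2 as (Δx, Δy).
(-0.2, -0.7)

The red triangle was at (2.4, 8.5) in frame 1 and (2.2, 7.8) in frame 2.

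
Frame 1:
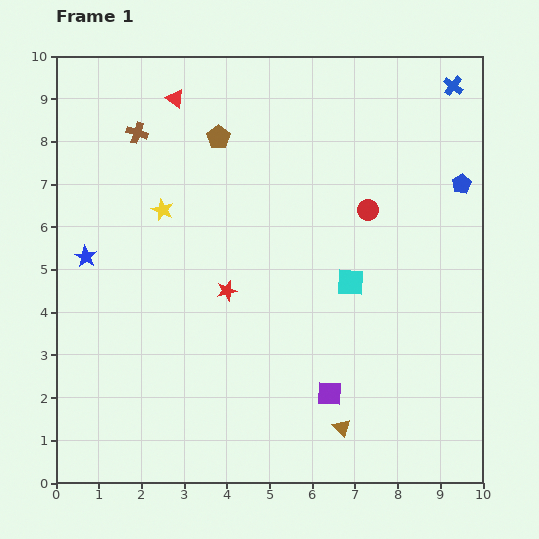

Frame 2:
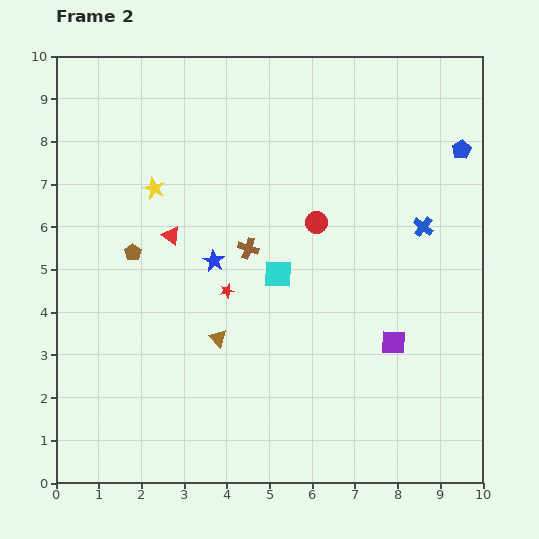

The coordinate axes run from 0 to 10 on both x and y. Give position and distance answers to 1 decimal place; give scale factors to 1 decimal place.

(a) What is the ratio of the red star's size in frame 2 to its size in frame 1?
0.7×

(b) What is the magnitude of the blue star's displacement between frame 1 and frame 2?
3.0

The blue star moved from (0.7, 5.3) to (3.7, 5.2), a distance of √(3.0² + 0.1²) ≈ 3.0.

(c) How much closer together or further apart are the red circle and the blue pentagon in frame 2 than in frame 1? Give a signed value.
+1.5

Distance in frame 1: 2.3. Distance in frame 2: 3.8.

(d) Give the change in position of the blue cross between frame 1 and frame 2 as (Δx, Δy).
(-0.7, -3.3)

The blue cross was at (9.3, 9.3) in frame 1 and (8.6, 6.0) in frame 2.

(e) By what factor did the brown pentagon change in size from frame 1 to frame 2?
0.7×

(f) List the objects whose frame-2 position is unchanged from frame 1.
the red star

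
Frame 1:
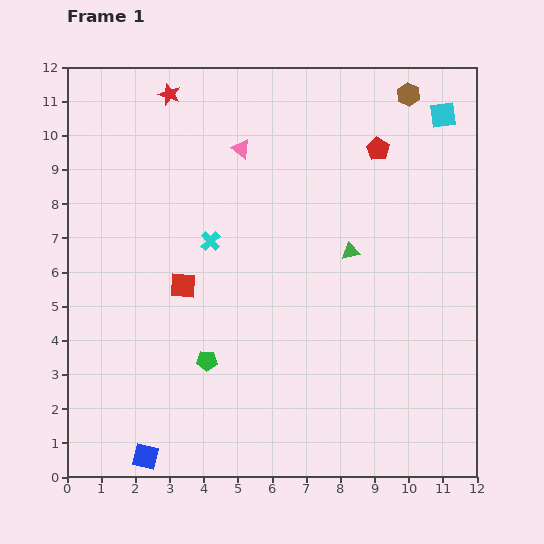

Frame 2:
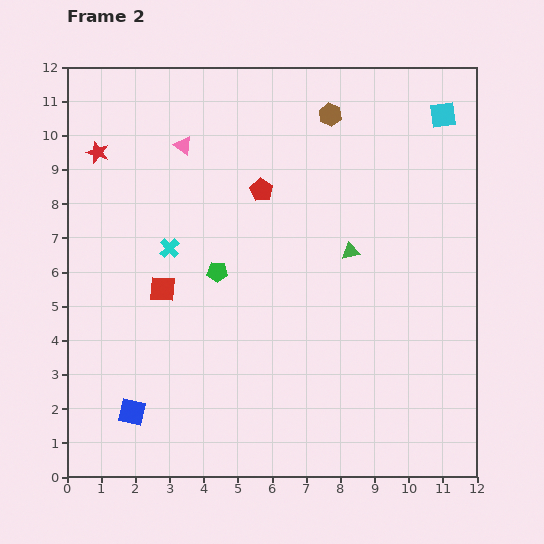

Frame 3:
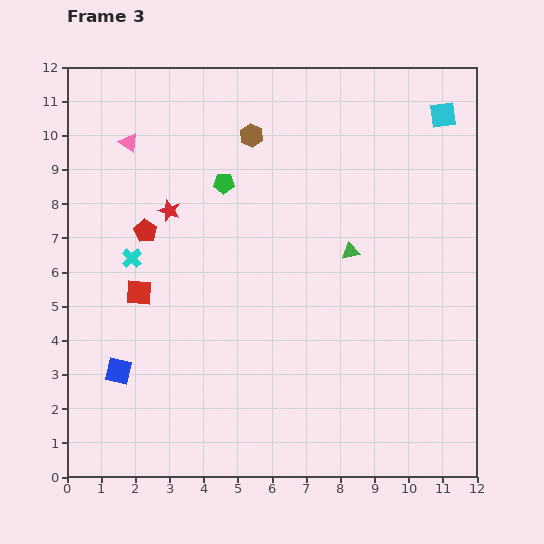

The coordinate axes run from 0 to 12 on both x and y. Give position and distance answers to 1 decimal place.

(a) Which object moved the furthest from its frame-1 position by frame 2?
the red pentagon

(moved 3.6; next 2.7)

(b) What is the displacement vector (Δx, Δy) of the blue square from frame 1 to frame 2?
(-0.4, 1.3)

The blue square was at (2.3, 0.6) in frame 1 and (1.9, 1.9) in frame 2.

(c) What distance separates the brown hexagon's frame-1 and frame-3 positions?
4.8

The brown hexagon moved from (10.0, 11.2) to (5.4, 10.0), a distance of √(4.6² + 1.2²) ≈ 4.8.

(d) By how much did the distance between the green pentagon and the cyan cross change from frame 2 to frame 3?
+1.9

Distance in frame 2: 1.6. Distance in frame 3: 3.5.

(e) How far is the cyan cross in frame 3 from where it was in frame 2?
1.1

The cyan cross moved from (3.0, 6.7) to (1.9, 6.4), a distance of √(1.1² + 0.3²) ≈ 1.1.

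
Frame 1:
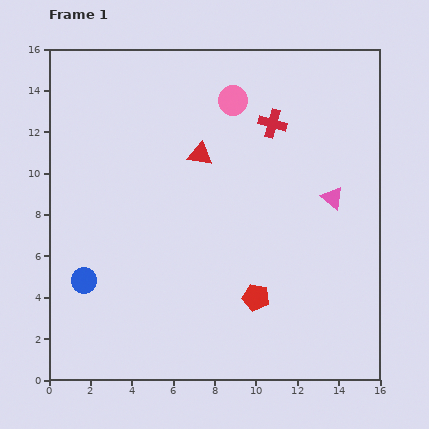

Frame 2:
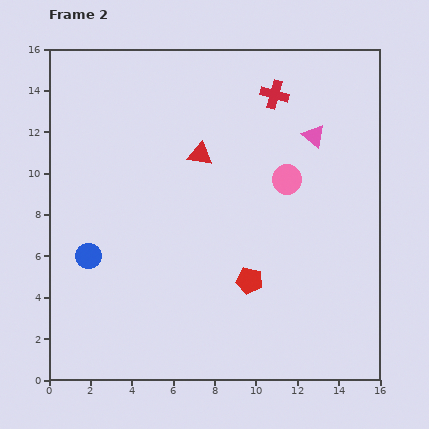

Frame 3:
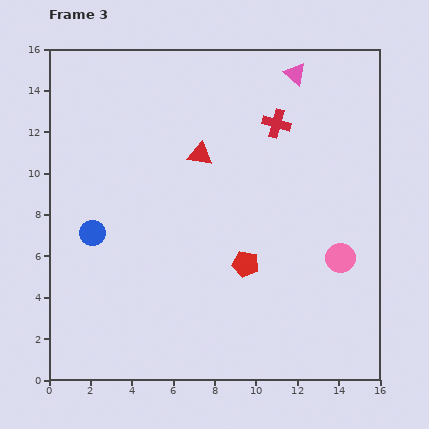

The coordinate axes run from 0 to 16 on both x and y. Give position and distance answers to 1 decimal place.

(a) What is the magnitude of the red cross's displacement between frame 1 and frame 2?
1.4

The red cross moved from (10.8, 12.4) to (10.9, 13.8), a distance of √(0.1² + 1.4²) ≈ 1.4.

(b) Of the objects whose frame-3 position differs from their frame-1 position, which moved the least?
the red cross

(moved 0.2)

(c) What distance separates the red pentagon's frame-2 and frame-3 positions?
0.8

The red pentagon moved from (9.7, 4.8) to (9.5, 5.6), a distance of √(0.2² + 0.8²) ≈ 0.8.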